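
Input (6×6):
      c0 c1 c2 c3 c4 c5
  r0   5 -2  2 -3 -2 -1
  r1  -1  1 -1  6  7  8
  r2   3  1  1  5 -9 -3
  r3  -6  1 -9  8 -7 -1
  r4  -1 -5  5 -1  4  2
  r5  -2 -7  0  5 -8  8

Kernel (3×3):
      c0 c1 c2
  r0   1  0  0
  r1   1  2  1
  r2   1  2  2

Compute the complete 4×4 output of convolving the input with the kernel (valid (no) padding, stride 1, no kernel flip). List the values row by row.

Output[0,0]: The receptive field on the input at this output position is [5 -2 2 / -1 1 -1 / 3 1 1]. Elementwise product with the kernel and sum: 5·1 + -1·1 + 1·2 + -1·1 + 3·1 + 1·2 + 1·2.
Output[0,1]: The receptive field on the input at this output position is [-2 2 -3 / 1 -1 6 / 1 1 5]. Elementwise product with the kernel and sum: -2·1 + 1·1 + -1·2 + 6·1 + 1·1 + 1·2 + 5·2.

12 16 13 6
-17 8 -6 -18
-11 -5 12 9
-28 8 -8 22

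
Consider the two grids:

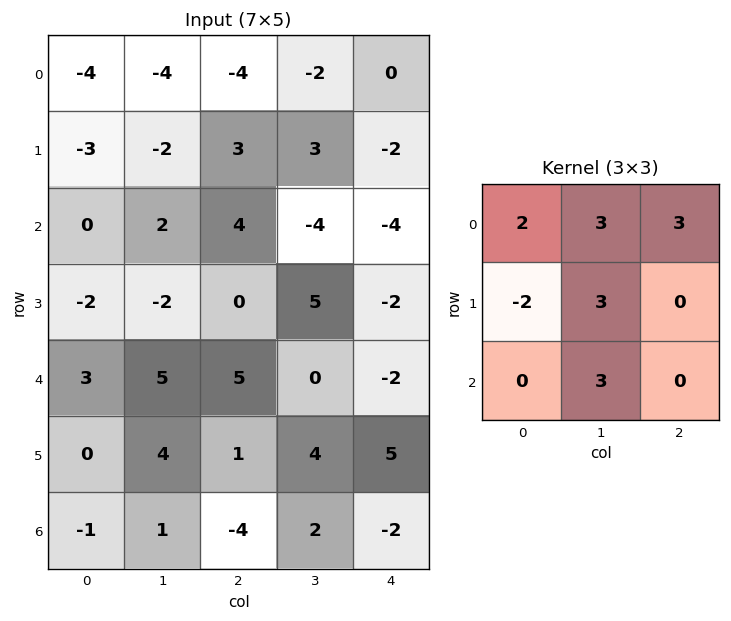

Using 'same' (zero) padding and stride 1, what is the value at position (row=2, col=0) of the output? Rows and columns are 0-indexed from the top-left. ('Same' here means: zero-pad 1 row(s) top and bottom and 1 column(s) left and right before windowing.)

The receptive field on the zero-padded input at this output position is [0 -3 -2 / 0 0 2 / 0 -2 -2]. Elementwise product with the kernel and sum: 0·2 + -3·3 + -2·3 + 0·-2 + 0·3 + -2·3.

-21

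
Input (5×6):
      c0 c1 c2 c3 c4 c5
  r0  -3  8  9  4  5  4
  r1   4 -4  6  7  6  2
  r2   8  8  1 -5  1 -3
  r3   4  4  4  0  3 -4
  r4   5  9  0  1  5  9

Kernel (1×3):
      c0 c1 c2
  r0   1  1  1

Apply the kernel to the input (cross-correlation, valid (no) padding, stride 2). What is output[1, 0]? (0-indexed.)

17

The receptive field on the input at this output position is [8 8 1]. Elementwise product with the kernel and sum: 8·1 + 8·1 + 1·1.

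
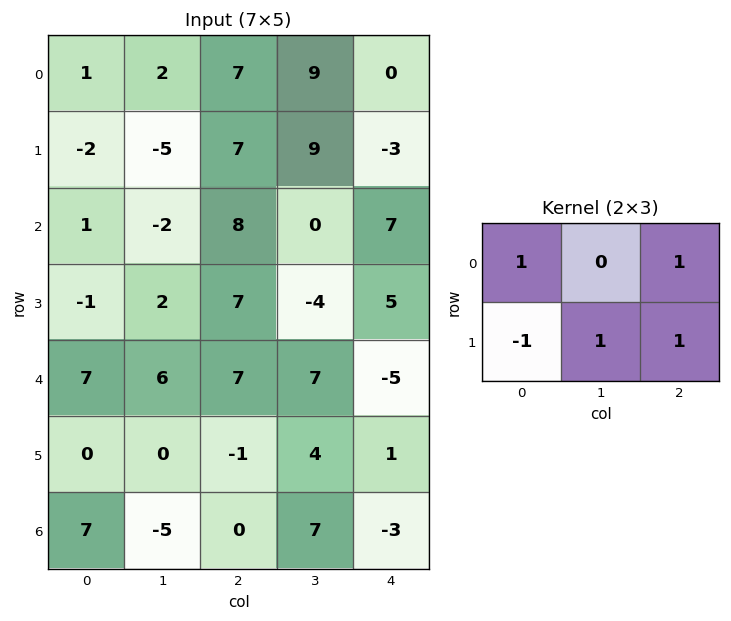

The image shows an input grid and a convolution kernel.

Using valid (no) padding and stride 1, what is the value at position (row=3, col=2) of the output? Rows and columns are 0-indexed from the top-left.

7

The receptive field on the input at this output position is [7 -4 5 / 7 7 -5]. Elementwise product with the kernel and sum: 7·1 + 5·1 + 7·-1 + 7·1 + -5·1.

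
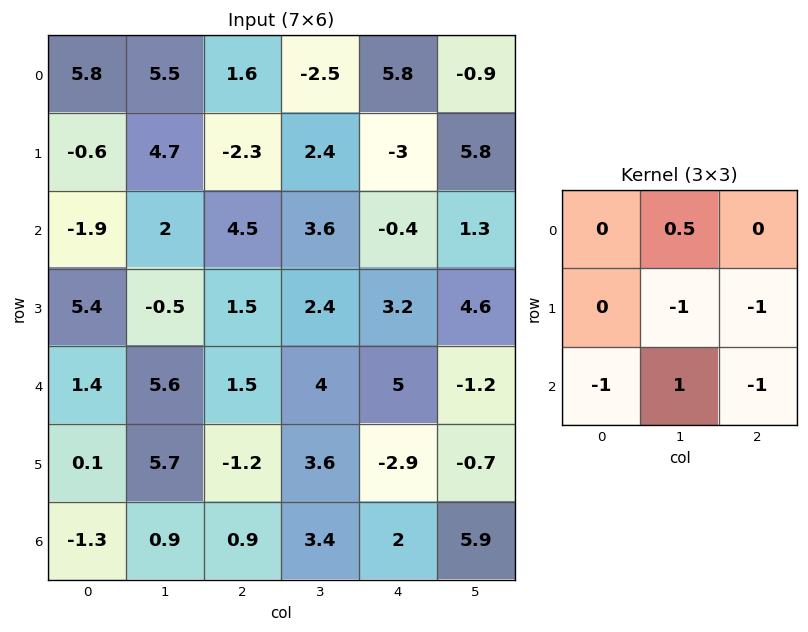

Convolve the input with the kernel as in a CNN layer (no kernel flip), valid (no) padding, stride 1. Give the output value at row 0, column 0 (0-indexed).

The receptive field on the input at this output position is [5.8 5.5 1.6 / -0.6 4.7 -2.3 / -1.9 2 4.5]. Elementwise product with the kernel and sum: 5.5·0.5 + 4.7·-1 + -2.3·-1 + -1.9·-1 + 2·1 + 4.5·-1.

-0.25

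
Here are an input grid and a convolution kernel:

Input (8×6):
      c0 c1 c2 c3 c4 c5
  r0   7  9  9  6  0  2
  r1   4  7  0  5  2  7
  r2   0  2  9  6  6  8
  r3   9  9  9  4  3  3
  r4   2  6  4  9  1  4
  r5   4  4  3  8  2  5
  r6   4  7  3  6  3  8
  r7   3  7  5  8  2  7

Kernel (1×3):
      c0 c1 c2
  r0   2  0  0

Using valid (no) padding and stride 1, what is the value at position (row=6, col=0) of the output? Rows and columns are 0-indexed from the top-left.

8

The receptive field on the input at this output position is [4 7 3]. Elementwise product with the kernel and sum: 4·2.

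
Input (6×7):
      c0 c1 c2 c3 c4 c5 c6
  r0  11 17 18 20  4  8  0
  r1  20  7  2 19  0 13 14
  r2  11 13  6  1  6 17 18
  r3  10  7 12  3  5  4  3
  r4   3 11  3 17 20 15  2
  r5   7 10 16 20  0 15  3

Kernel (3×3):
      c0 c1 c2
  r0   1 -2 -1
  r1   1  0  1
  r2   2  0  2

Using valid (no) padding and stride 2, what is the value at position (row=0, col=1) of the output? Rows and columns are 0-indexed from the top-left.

The receptive field on the input at this output position is [18 20 4 / 2 19 0 / 6 1 6]. Elementwise product with the kernel and sum: 18·1 + 20·-2 + 4·-1 + 2·1 + 0·1 + 6·2 + 6·2.

0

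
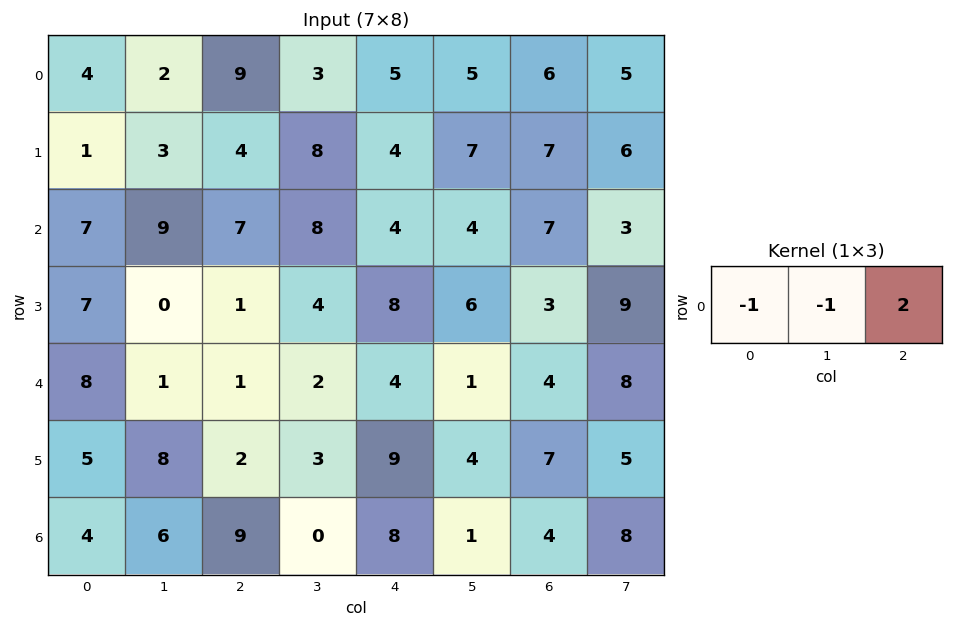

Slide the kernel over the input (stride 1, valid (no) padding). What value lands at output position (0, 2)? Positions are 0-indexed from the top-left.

The receptive field on the input at this output position is [9 3 5]. Elementwise product with the kernel and sum: 9·-1 + 3·-1 + 5·2.

-2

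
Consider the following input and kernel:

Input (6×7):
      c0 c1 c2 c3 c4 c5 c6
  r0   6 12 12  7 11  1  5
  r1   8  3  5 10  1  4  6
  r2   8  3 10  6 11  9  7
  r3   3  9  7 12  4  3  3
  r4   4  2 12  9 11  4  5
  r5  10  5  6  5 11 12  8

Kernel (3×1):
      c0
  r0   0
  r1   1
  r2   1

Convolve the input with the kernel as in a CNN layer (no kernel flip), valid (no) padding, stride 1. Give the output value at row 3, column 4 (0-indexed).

The receptive field on the input at this output position is [4 / 11 / 11]. Elementwise product with the kernel and sum: 11·1 + 11·1.

22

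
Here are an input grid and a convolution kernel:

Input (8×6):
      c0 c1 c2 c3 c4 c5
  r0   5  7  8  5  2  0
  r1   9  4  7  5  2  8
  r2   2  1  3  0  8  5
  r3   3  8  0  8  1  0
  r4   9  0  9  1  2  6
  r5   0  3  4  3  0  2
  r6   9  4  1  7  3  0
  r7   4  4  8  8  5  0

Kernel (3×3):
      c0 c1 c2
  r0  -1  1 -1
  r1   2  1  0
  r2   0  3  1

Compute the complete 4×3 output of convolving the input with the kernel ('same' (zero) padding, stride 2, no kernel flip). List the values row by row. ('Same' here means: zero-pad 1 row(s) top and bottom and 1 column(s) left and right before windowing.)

36 48 26
24 11 0
7 8 -1
22 39 27

Output[0,0]: The receptive field on the zero-padded input at this output position is [0 0 0 / 0 5 7 / 0 9 4]. Elementwise product with the kernel and sum: 0·-1 + 0·1 + 0·-1 + 0·2 + 5·1 + 9·3 + 4·1.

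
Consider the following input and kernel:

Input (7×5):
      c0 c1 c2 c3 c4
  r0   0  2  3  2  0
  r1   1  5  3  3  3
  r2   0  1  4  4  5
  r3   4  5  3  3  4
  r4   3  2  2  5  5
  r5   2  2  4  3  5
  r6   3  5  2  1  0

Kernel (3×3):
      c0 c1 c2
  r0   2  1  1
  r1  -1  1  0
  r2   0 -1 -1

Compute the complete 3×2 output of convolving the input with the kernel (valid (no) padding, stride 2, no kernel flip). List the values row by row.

Output[0,0]: The receptive field on the input at this output position is [0 2 3 / 1 5 3 / 0 1 4]. Elementwise product with the kernel and sum: 0·2 + 2·1 + 3·1 + 1·-1 + 5·1 + 1·-1 + 4·-1.

4 -1
2 7
3 12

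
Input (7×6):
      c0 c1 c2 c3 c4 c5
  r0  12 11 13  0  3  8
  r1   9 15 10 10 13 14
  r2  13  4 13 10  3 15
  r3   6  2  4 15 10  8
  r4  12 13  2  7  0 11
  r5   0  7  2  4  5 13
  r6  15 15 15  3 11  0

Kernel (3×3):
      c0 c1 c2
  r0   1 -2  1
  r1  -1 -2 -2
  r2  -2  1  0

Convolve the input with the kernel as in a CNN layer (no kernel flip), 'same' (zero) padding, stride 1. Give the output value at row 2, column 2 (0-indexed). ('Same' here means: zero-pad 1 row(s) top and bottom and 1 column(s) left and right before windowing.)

The receptive field on the zero-padded input at this output position is [15 10 10 / 4 13 10 / 2 4 15]. Elementwise product with the kernel and sum: 15·1 + 10·-2 + 10·1 + 4·-1 + 13·-2 + 10·-2 + 2·-2 + 4·1.

-45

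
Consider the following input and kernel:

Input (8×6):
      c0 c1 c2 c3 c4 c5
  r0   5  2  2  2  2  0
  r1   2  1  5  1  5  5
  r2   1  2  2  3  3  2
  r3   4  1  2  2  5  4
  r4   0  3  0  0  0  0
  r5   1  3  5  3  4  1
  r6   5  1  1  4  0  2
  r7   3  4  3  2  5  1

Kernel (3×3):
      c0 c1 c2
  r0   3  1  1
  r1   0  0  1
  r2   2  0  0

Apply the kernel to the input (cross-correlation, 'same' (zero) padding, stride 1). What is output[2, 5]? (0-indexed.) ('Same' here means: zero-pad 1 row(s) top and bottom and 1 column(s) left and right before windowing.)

The receptive field on the zero-padded input at this output position is [5 5 0 / 3 2 0 / 5 4 0]. Elementwise product with the kernel and sum: 5·3 + 5·1 + 0·1 + 0·1 + 5·2.

30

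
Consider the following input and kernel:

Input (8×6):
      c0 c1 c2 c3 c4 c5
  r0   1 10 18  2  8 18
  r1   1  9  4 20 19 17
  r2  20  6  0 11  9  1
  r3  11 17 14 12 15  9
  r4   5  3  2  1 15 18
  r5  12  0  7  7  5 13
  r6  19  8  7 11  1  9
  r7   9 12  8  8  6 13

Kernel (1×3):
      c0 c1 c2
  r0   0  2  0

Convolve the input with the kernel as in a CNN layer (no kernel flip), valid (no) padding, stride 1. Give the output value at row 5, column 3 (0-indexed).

The receptive field on the input at this output position is [7 5 13]. Elementwise product with the kernel and sum: 5·2.

10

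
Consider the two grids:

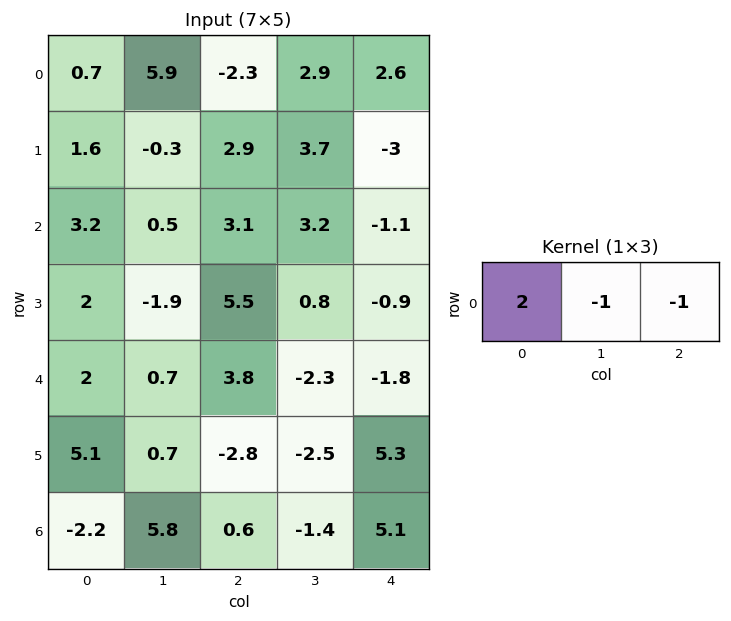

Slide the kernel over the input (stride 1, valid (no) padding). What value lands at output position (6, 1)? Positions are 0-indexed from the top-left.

12.4

The receptive field on the input at this output position is [5.8 0.6 -1.4]. Elementwise product with the kernel and sum: 5.8·2 + 0.6·-1 + -1.4·-1.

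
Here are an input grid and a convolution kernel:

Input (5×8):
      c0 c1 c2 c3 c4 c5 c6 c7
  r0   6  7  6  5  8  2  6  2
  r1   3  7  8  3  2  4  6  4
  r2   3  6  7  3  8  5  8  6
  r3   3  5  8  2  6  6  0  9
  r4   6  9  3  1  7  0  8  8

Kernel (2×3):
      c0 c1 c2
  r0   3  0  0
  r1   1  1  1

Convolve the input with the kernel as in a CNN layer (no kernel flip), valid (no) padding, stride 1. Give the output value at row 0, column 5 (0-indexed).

The receptive field on the input at this output position is [2 6 2 / 4 6 4]. Elementwise product with the kernel and sum: 2·3 + 4·1 + 6·1 + 4·1.

20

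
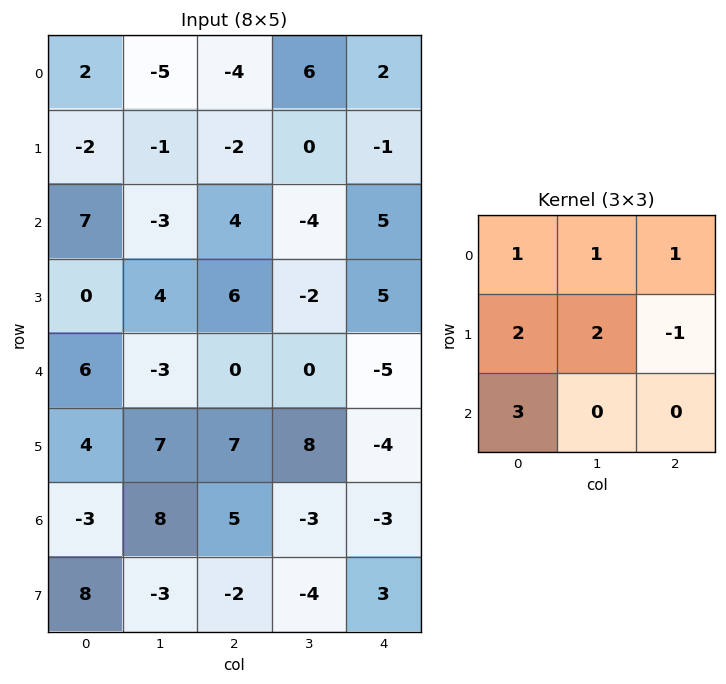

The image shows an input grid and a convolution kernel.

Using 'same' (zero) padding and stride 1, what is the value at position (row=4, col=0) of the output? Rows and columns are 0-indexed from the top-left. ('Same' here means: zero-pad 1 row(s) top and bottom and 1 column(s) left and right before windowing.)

19

The receptive field on the zero-padded input at this output position is [0 0 4 / 0 6 -3 / 0 4 7]. Elementwise product with the kernel and sum: 0·1 + 0·1 + 4·1 + 0·2 + 6·2 + -3·-1 + 0·3.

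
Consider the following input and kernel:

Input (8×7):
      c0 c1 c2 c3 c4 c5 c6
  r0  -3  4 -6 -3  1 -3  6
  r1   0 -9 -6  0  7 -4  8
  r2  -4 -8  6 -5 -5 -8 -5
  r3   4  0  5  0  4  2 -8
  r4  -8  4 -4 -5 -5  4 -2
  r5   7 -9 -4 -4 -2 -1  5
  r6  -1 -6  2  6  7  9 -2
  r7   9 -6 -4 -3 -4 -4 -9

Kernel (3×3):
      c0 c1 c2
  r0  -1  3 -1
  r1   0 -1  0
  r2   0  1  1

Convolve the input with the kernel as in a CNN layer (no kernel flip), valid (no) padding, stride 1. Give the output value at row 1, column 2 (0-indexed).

8

The receptive field on the input at this output position is [-6 0 7 / 6 -5 -5 / 5 0 4]. Elementwise product with the kernel and sum: -6·-1 + 0·3 + 7·-1 + -5·-1 + 0·1 + 4·1.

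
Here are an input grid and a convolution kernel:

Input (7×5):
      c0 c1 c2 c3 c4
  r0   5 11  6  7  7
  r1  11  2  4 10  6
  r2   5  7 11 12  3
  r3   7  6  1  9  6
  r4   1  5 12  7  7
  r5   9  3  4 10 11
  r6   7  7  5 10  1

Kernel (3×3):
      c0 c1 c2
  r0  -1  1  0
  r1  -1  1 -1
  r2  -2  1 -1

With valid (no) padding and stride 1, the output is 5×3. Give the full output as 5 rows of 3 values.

Output[0,0]: The receptive field on the input at this output position is [5 11 6 / 11 2 4 / 5 7 11]. Elementwise product with the kernel and sum: 5·-1 + 11·1 + 11·-1 + 2·1 + 4·-1 + 5·-2 + 7·1 + 11·-1.

-21 -28 -12
-27 -26 5
-9 -15 -21
-28 -17 -13
-18 -21 -11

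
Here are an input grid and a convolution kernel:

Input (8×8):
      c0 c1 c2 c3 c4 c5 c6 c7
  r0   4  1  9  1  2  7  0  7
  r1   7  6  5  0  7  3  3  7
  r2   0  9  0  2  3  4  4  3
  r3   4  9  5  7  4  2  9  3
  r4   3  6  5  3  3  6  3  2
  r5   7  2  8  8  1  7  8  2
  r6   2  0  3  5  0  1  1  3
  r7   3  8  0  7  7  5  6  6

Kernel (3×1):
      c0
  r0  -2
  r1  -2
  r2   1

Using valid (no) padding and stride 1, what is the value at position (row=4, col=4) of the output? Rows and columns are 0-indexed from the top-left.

-8

The receptive field on the input at this output position is [3 / 1 / 0]. Elementwise product with the kernel and sum: 3·-2 + 1·-2 + 0·1.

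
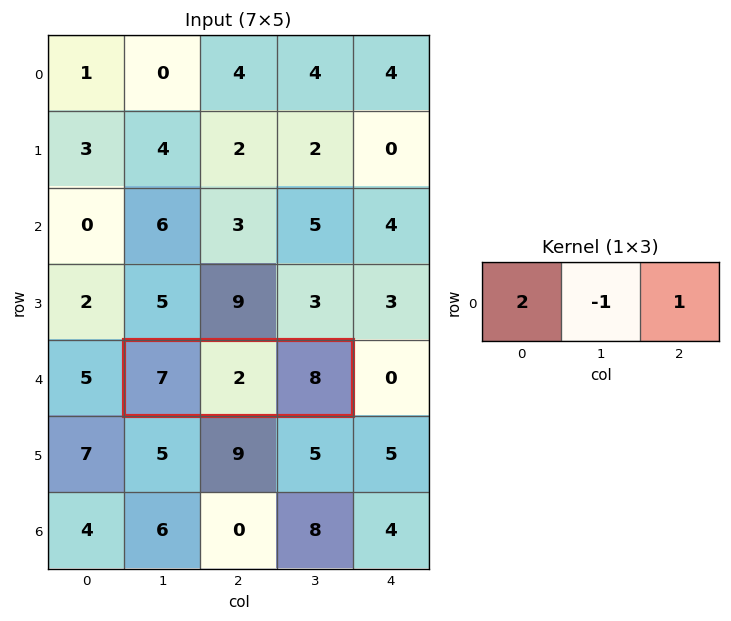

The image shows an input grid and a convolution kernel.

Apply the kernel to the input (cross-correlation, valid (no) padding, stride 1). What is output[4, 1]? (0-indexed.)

The receptive field on the input at this output position is [7 2 8]. Elementwise product with the kernel and sum: 7·2 + 2·-1 + 8·1.

20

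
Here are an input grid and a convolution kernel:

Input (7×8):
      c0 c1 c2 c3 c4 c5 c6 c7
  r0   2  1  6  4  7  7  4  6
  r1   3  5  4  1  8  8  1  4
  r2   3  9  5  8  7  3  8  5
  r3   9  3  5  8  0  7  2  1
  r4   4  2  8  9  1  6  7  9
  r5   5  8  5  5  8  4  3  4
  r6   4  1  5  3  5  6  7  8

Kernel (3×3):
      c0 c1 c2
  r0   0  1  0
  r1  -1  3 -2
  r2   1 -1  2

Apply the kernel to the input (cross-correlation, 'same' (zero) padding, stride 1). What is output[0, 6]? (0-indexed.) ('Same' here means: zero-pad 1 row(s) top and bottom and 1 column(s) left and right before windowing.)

8

The receptive field on the zero-padded input at this output position is [0 0 0 / 7 4 6 / 8 1 4]. Elementwise product with the kernel and sum: 0·1 + 7·-1 + 4·3 + 6·-2 + 8·1 + 1·-1 + 4·2.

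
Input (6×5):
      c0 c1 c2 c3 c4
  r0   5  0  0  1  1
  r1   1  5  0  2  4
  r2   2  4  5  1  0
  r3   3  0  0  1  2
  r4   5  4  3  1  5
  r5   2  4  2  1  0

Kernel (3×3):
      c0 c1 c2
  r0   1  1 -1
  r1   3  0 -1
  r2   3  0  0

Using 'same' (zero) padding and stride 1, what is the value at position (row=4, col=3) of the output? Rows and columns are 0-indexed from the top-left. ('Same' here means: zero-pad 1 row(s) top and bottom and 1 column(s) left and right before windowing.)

9

The receptive field on the zero-padded input at this output position is [0 1 2 / 3 1 5 / 2 1 0]. Elementwise product with the kernel and sum: 0·1 + 1·1 + 2·-1 + 3·3 + 5·-1 + 2·3.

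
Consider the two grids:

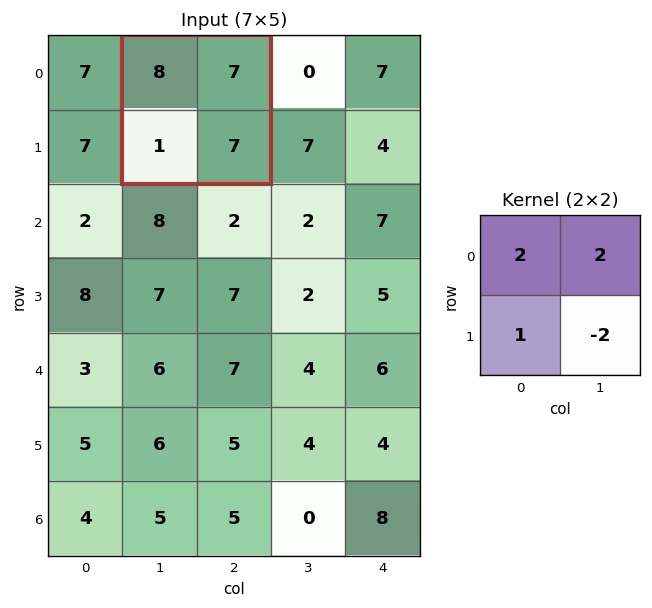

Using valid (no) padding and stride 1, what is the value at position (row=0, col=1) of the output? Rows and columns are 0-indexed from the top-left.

The receptive field on the input at this output position is [8 7 / 1 7]. Elementwise product with the kernel and sum: 8·2 + 7·2 + 1·1 + 7·-2.

17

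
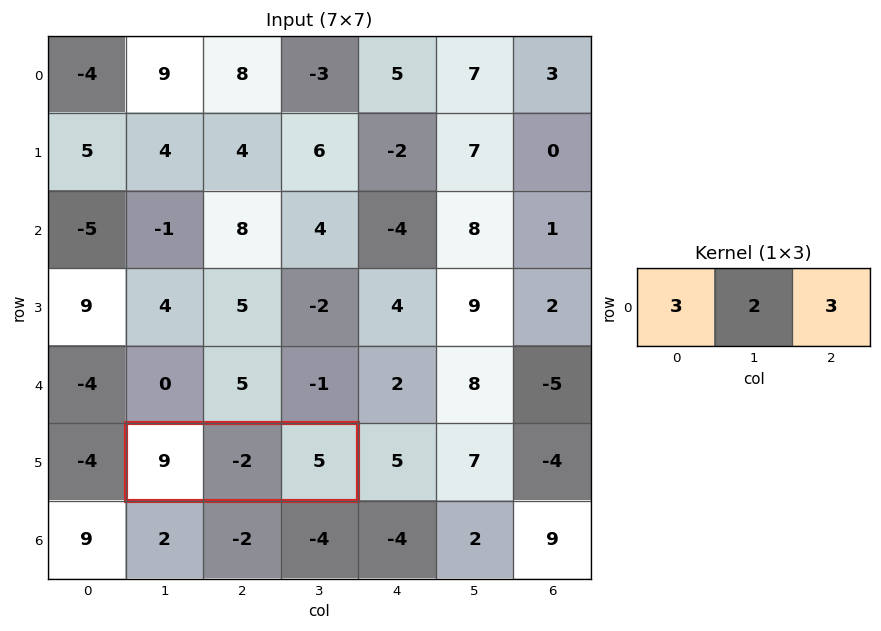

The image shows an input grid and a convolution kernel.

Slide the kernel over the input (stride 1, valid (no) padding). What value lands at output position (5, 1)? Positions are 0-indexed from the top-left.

The receptive field on the input at this output position is [9 -2 5]. Elementwise product with the kernel and sum: 9·3 + -2·2 + 5·3.

38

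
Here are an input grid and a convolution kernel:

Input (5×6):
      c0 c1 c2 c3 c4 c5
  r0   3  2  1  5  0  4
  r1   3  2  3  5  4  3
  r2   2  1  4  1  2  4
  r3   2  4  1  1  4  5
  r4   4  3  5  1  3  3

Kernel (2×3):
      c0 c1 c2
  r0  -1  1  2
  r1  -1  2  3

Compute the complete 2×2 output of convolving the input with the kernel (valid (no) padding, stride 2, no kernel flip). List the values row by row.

Output[0,0]: The receptive field on the input at this output position is [3 2 1 / 3 2 3]. Elementwise product with the kernel and sum: 3·-1 + 2·1 + 1·2 + 3·-1 + 2·2 + 3·3.
Output[0,1]: The receptive field on the input at this output position is [1 5 0 / 3 5 4]. Elementwise product with the kernel and sum: 1·-1 + 5·1 + 0·2 + 3·-1 + 5·2 + 4·3.

11 23
16 14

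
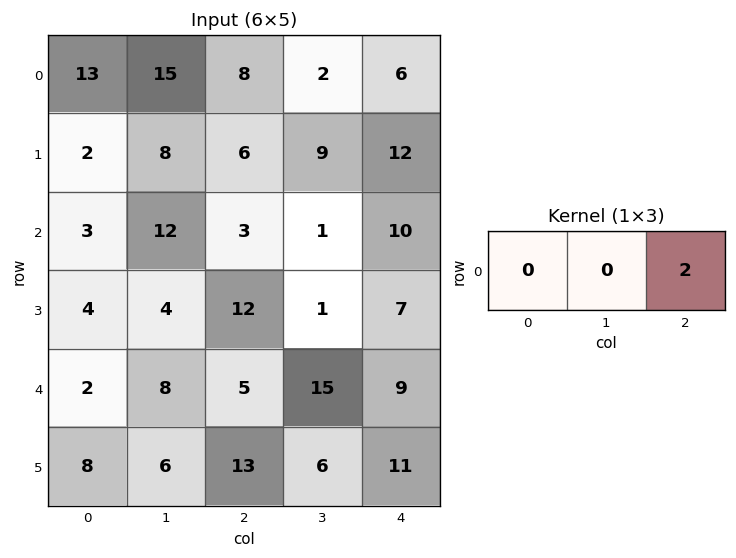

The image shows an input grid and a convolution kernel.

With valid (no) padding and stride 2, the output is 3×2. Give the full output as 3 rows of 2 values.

16 12
6 20
10 18

Output[0,0]: The receptive field on the input at this output position is [13 15 8]. Elementwise product with the kernel and sum: 8·2.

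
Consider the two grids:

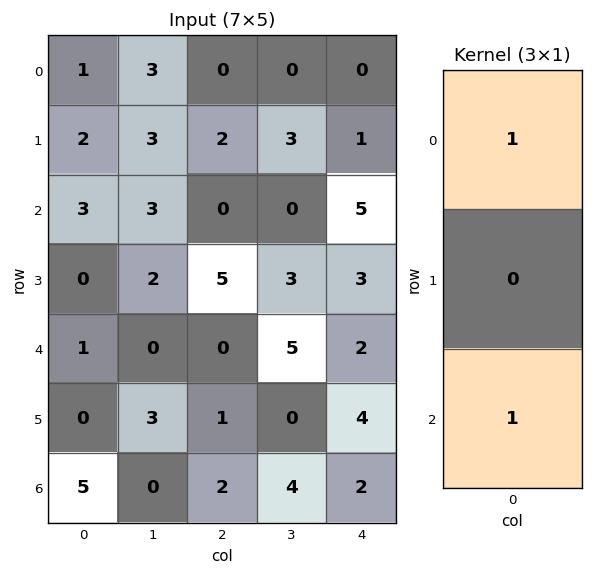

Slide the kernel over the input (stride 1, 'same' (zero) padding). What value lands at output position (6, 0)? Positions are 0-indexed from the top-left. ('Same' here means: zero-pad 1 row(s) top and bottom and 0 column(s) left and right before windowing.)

The receptive field on the zero-padded input at this output position is [0 / 5 / 0]. Elementwise product with the kernel and sum: 0·1 + 0·1.

0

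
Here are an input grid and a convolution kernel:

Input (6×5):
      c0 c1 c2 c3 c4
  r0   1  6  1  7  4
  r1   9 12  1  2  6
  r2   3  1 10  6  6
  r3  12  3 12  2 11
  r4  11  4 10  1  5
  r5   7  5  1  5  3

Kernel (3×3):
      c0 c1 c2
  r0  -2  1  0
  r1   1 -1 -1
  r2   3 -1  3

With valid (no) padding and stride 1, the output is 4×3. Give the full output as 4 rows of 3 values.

38 9 40
55 -35 65
51 2 29
-5 28 -11

Output[0,0]: The receptive field on the input at this output position is [1 6 1 / 9 12 1 / 3 1 10]. Elementwise product with the kernel and sum: 1·-2 + 6·1 + 9·1 + 12·-1 + 1·-1 + 3·3 + 1·-1 + 10·3.
Output[0,1]: The receptive field on the input at this output position is [6 1 7 / 12 1 2 / 1 10 6]. Elementwise product with the kernel and sum: 6·-2 + 1·1 + 12·1 + 1·-1 + 2·-1 + 1·3 + 10·-1 + 6·3.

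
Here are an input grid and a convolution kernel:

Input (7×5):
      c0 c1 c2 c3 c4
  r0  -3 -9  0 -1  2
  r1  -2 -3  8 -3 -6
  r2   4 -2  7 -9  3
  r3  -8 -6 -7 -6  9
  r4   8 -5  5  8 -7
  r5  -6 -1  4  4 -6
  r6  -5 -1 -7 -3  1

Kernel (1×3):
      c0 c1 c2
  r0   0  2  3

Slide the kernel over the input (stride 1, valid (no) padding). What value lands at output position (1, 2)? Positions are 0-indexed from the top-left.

-24

The receptive field on the input at this output position is [8 -3 -6]. Elementwise product with the kernel and sum: -3·2 + -6·3.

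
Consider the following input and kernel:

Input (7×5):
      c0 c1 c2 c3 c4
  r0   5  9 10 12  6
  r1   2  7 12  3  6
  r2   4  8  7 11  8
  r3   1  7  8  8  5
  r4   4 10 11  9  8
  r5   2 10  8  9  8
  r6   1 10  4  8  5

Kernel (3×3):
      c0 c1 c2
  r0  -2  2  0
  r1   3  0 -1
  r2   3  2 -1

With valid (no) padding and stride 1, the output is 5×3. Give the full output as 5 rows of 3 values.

Output[0,0]: The receptive field on the input at this output position is [5 9 10 / 2 7 12 / 4 8 7]. Elementwise product with the kernel and sum: 5·-2 + 9·2 + 2·3 + 12·-1 + 4·3 + 8·2 + 7·-1.

23 47 69
24 52 30
24 54 70
31 60 59
29 53 35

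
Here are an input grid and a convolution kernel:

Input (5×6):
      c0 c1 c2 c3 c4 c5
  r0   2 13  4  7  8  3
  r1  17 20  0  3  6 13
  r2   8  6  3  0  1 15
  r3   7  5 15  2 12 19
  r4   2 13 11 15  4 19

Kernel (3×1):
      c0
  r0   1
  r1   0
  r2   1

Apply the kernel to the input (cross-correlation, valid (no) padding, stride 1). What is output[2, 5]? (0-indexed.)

The receptive field on the input at this output position is [15 / 19 / 19]. Elementwise product with the kernel and sum: 15·1 + 19·1.

34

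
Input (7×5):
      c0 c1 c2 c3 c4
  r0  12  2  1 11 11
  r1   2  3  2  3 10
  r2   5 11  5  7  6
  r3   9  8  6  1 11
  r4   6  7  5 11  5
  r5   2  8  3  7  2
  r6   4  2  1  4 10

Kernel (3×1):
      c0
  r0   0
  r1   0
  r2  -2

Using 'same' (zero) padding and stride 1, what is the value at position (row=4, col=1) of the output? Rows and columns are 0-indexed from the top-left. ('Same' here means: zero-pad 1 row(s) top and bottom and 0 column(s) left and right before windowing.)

-16

The receptive field on the zero-padded input at this output position is [8 / 7 / 8]. Elementwise product with the kernel and sum: 8·-2.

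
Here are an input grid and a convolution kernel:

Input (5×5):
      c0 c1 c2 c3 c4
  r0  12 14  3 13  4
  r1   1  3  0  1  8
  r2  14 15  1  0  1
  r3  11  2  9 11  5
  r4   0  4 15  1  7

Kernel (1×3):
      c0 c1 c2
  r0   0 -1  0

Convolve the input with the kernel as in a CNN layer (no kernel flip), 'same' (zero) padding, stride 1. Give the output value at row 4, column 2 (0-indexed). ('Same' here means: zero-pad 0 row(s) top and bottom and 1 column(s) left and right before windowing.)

-15

The receptive field on the zero-padded input at this output position is [4 15 1]. Elementwise product with the kernel and sum: 15·-1.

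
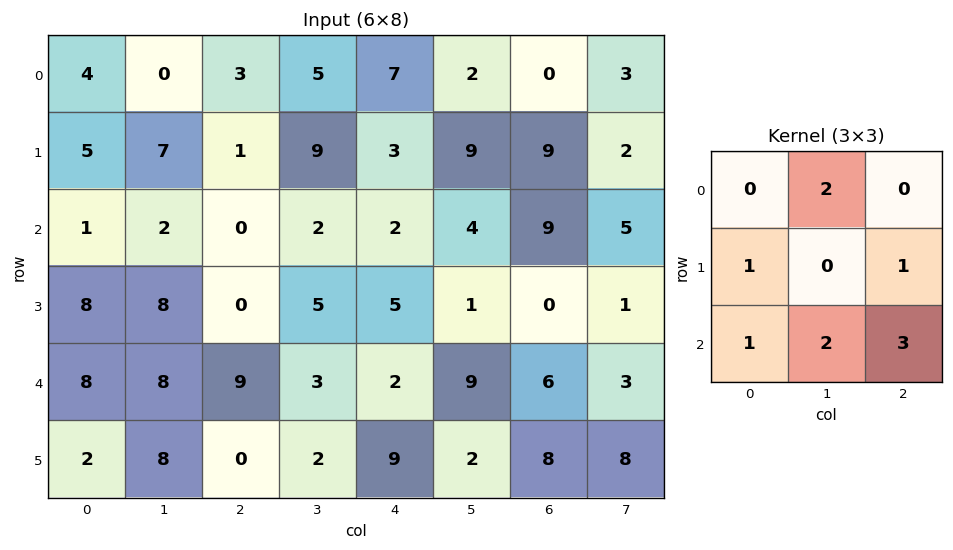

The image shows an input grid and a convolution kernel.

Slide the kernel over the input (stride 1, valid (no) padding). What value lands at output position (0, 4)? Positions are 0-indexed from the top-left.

The receptive field on the input at this output position is [7 2 0 / 3 9 9 / 2 4 9]. Elementwise product with the kernel and sum: 2·2 + 3·1 + 9·1 + 2·1 + 4·2 + 9·3.

53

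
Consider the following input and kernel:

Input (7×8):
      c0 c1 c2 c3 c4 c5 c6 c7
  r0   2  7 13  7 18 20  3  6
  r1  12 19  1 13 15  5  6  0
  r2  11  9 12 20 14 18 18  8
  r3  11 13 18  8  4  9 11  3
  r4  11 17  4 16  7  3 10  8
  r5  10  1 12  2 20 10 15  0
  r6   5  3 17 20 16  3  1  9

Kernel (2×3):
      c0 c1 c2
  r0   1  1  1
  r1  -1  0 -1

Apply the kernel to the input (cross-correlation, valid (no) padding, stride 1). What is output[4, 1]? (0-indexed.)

34

The receptive field on the input at this output position is [17 4 16 / 1 12 2]. Elementwise product with the kernel and sum: 17·1 + 4·1 + 16·1 + 1·-1 + 2·-1.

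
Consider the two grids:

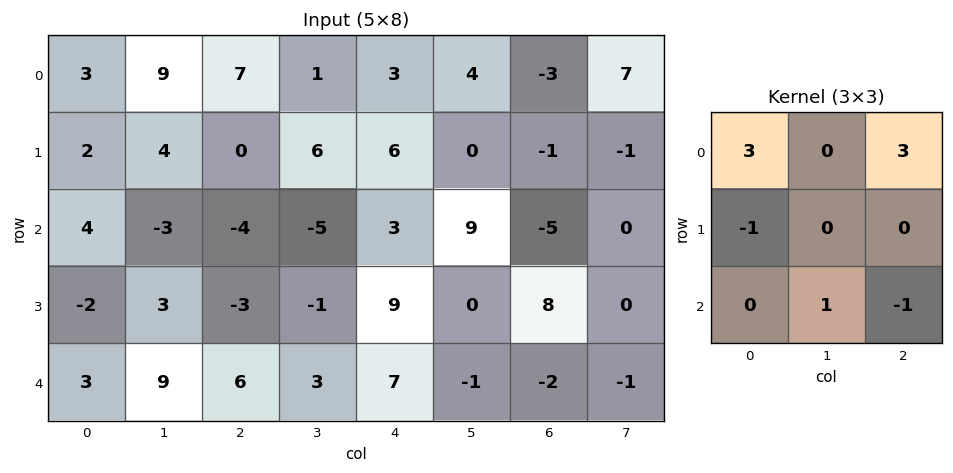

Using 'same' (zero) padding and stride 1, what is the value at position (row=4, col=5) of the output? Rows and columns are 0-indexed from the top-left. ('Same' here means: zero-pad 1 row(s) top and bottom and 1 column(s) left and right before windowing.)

44

The receptive field on the zero-padded input at this output position is [9 0 8 / 7 -1 -2 / 0 0 0]. Elementwise product with the kernel and sum: 9·3 + 8·3 + 7·-1 + 0·1 + 0·-1.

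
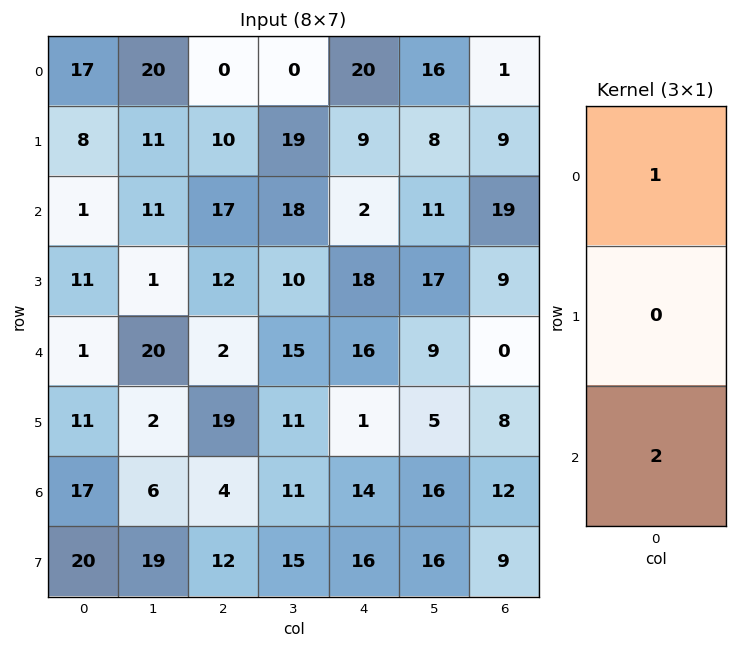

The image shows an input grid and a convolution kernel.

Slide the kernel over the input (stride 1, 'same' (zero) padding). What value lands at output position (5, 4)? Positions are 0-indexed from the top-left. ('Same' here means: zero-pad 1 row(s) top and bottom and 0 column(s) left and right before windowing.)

The receptive field on the zero-padded input at this output position is [16 / 1 / 14]. Elementwise product with the kernel and sum: 16·1 + 14·2.

44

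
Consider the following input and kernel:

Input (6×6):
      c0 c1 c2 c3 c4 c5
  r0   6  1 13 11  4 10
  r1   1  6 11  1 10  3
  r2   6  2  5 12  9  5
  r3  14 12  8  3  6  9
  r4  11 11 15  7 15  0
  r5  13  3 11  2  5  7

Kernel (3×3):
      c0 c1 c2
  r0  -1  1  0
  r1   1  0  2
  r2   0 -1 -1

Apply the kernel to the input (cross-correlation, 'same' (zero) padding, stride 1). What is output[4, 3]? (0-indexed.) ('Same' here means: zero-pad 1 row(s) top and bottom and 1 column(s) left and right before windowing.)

33

The receptive field on the zero-padded input at this output position is [8 3 6 / 15 7 15 / 11 2 5]. Elementwise product with the kernel and sum: 8·-1 + 3·1 + 15·1 + 15·2 + 2·-1 + 5·-1.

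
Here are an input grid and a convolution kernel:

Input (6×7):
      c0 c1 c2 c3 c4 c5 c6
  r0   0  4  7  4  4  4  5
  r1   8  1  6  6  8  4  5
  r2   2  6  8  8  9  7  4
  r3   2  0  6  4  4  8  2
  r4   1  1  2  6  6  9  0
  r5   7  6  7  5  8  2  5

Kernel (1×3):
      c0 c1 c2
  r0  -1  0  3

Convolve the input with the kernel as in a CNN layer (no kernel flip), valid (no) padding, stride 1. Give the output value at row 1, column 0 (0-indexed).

10

The receptive field on the input at this output position is [8 1 6]. Elementwise product with the kernel and sum: 8·-1 + 6·3.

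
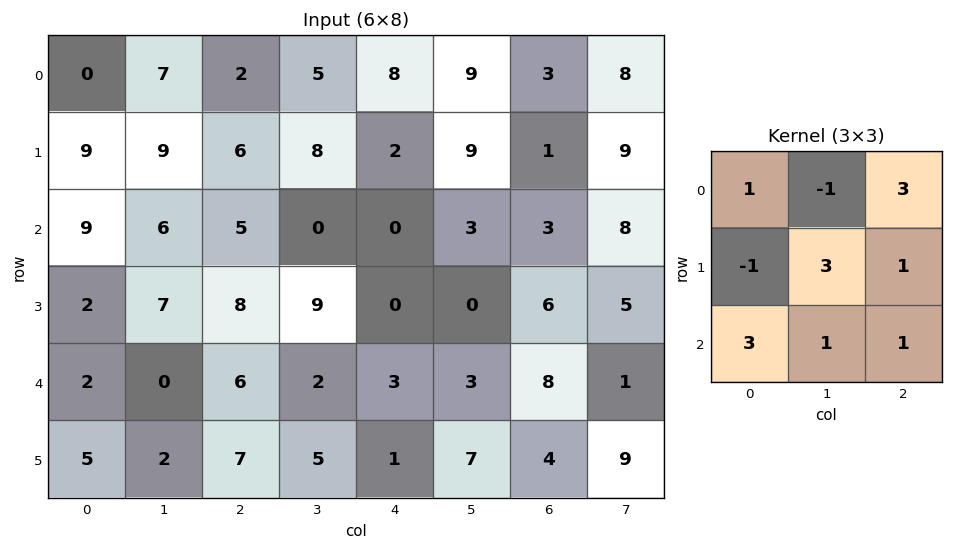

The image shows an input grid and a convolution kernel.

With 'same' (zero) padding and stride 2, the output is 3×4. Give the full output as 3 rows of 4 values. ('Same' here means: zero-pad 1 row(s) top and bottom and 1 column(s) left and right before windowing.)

Output[0,0]: The receptive field on the zero-padded input at this output position is [0 0 0 / 0 0 7 / 0 9 9]. Elementwise product with the kernel and sum: 0·1 + 0·-1 + 0·3 + 0·-1 + 0·3 + 7·1 + 0·3 + 9·1 + 9·1.
Output[0,1]: The receptive field on the zero-padded input at this output position is [0 0 0 / 7 2 5 / 9 6 8]. Elementwise product with the kernel and sum: 0·1 + 0·-1 + 0·3 + 7·-1 + 2·3 + 5·1 + 9·3 + 6·1 + 8·1.

25 45 63 45
60 74 63 60
32 64 42 65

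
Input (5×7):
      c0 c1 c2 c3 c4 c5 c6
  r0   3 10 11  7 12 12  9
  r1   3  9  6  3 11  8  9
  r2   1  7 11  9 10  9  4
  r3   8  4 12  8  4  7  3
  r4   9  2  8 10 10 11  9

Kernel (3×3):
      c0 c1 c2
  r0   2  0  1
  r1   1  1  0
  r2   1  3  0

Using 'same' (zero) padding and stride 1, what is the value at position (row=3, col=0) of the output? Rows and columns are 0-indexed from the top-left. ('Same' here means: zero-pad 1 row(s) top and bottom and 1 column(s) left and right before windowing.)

42

The receptive field on the zero-padded input at this output position is [0 1 7 / 0 8 4 / 0 9 2]. Elementwise product with the kernel and sum: 0·2 + 7·1 + 0·1 + 8·1 + 0·1 + 9·3.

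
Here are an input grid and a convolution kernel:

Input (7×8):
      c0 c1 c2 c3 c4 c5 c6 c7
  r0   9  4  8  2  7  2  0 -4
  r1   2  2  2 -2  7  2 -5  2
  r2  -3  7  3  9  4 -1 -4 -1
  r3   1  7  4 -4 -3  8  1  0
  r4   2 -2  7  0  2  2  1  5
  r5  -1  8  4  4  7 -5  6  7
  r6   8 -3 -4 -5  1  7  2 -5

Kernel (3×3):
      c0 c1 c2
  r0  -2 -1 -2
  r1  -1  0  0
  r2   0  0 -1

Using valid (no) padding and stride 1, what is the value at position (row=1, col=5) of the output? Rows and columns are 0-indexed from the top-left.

The receptive field on the input at this output position is [2 -5 2 / -1 -4 -1 / 8 1 0]. Elementwise product with the kernel and sum: 2·-2 + -5·-1 + 2·-2 + -1·-1 + 0·-1.

-2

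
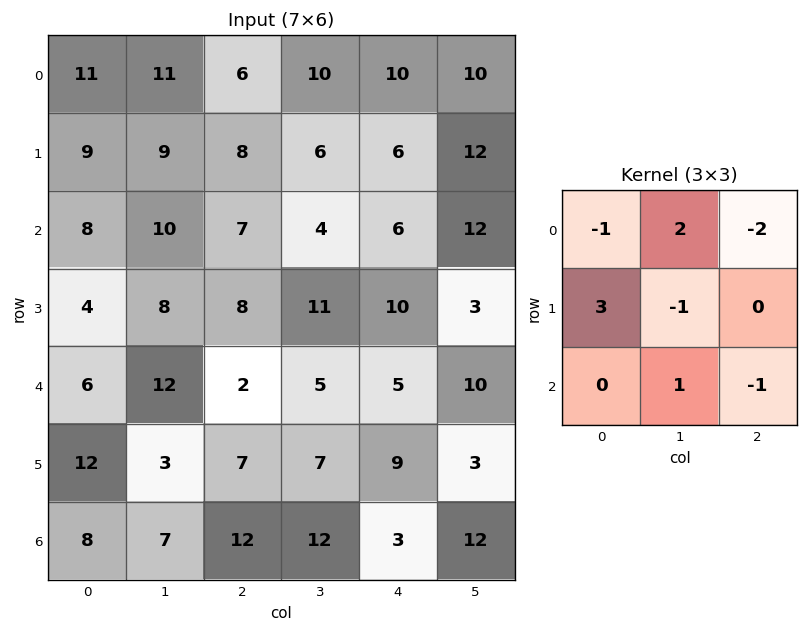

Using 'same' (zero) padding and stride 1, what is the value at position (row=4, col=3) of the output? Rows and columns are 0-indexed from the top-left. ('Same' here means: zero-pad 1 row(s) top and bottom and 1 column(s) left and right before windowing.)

-7

The receptive field on the zero-padded input at this output position is [8 11 10 / 2 5 5 / 7 7 9]. Elementwise product with the kernel and sum: 8·-1 + 11·2 + 10·-2 + 2·3 + 5·-1 + 7·1 + 9·-1.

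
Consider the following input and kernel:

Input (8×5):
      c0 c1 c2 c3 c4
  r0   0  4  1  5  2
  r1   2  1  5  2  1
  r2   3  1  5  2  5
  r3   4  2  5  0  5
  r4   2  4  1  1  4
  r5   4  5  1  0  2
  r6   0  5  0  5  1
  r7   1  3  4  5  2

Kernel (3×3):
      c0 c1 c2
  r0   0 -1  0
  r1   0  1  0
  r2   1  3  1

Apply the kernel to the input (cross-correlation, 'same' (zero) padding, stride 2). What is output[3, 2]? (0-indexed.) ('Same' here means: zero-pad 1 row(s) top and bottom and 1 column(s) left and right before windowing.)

10

The receptive field on the zero-padded input at this output position is [0 2 0 / 5 1 0 / 5 2 0]. Elementwise product with the kernel and sum: 2·-1 + 1·1 + 5·1 + 2·3 + 0·1.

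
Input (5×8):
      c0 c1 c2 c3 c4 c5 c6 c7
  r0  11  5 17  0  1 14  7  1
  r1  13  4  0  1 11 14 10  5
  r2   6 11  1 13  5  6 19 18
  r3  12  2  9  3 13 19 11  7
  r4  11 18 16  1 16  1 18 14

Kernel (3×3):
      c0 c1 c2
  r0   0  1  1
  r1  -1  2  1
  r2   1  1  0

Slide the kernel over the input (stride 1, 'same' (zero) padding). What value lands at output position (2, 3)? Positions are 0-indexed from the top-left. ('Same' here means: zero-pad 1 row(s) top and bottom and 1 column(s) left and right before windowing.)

54

The receptive field on the zero-padded input at this output position is [0 1 11 / 1 13 5 / 9 3 13]. Elementwise product with the kernel and sum: 1·1 + 11·1 + 1·-1 + 13·2 + 5·1 + 9·1 + 3·1.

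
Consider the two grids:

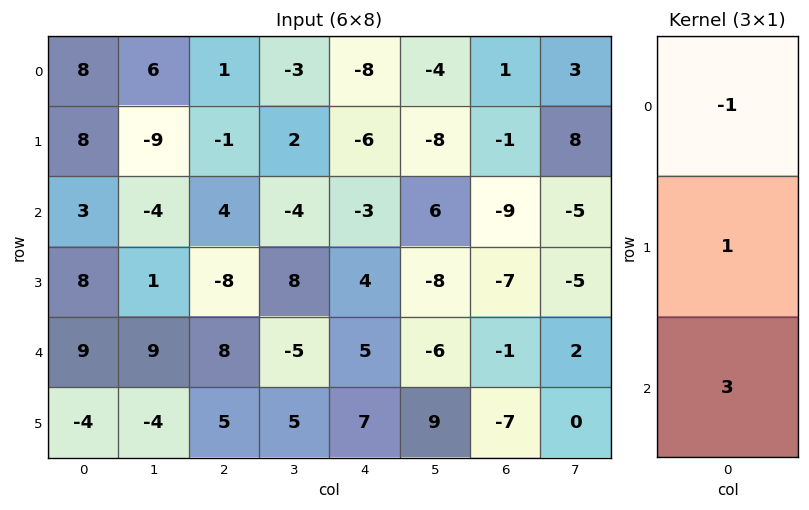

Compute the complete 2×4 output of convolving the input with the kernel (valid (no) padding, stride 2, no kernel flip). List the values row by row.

9 10 -7 -29
32 12 22 -1

Output[0,0]: The receptive field on the input at this output position is [8 / 8 / 3]. Elementwise product with the kernel and sum: 8·-1 + 8·1 + 3·3.
Output[0,1]: The receptive field on the input at this output position is [1 / -1 / 4]. Elementwise product with the kernel and sum: 1·-1 + -1·1 + 4·3.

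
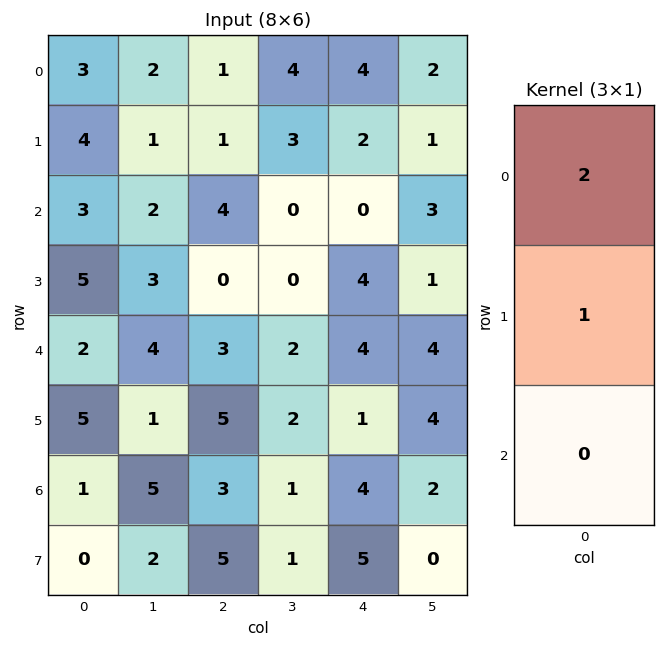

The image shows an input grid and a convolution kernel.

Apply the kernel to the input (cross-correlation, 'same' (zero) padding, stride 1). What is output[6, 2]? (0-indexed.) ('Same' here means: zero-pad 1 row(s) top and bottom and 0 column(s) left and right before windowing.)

The receptive field on the zero-padded input at this output position is [5 / 3 / 5]. Elementwise product with the kernel and sum: 5·2 + 3·1.

13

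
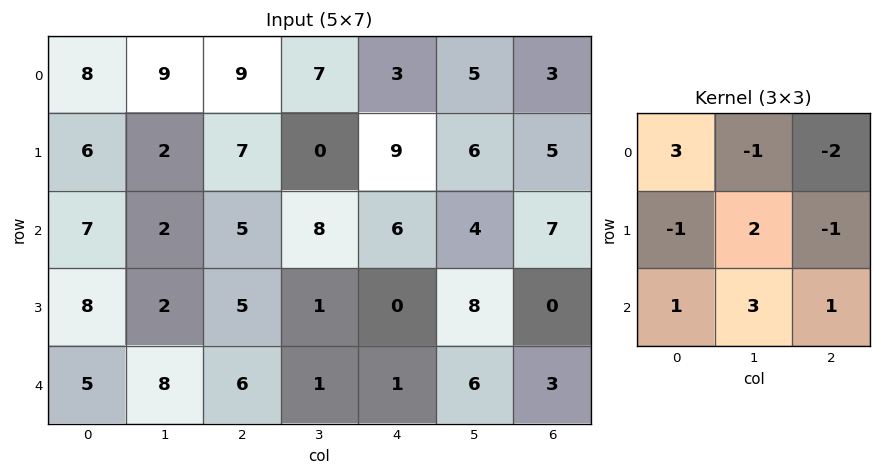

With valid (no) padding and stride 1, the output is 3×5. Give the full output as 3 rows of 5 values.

6 41 33 50 21
13 17 16 -12 30
35 19 2 11 38

Output[0,0]: The receptive field on the input at this output position is [8 9 9 / 6 2 7 / 7 2 5]. Elementwise product with the kernel and sum: 8·3 + 9·-1 + 9·-2 + 6·-1 + 2·2 + 7·-1 + 7·1 + 2·3 + 5·1.
Output[0,1]: The receptive field on the input at this output position is [9 9 7 / 2 7 0 / 2 5 8]. Elementwise product with the kernel and sum: 9·3 + 9·-1 + 7·-2 + 2·-1 + 7·2 + 0·-1 + 2·1 + 5·3 + 8·1.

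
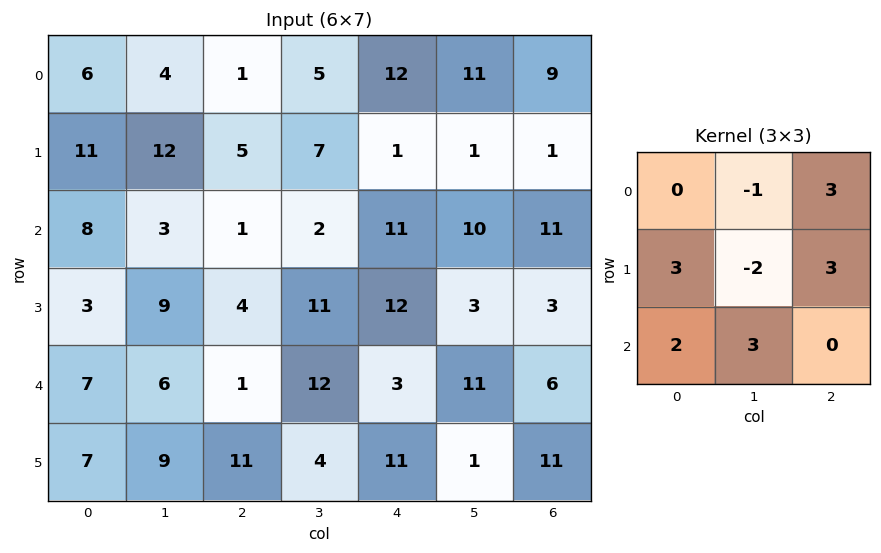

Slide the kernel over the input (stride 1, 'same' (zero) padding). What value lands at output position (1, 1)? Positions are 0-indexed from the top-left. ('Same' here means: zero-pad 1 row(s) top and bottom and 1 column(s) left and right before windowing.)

48

The receptive field on the zero-padded input at this output position is [6 4 1 / 11 12 5 / 8 3 1]. Elementwise product with the kernel and sum: 4·-1 + 1·3 + 11·3 + 12·-2 + 5·3 + 8·2 + 3·3.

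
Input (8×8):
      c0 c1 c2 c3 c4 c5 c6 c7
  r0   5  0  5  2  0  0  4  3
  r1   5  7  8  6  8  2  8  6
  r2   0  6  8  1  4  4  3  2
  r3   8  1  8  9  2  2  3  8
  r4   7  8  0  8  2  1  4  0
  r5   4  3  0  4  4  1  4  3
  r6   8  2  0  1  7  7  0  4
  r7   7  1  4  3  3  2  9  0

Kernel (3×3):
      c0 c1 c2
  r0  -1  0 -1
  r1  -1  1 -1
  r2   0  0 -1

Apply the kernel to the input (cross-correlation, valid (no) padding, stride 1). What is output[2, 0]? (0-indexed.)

-23

The receptive field on the input at this output position is [0 6 8 / 8 1 8 / 7 8 0]. Elementwise product with the kernel and sum: 0·-1 + 8·-1 + 8·-1 + 1·1 + 8·-1 + 0·-1.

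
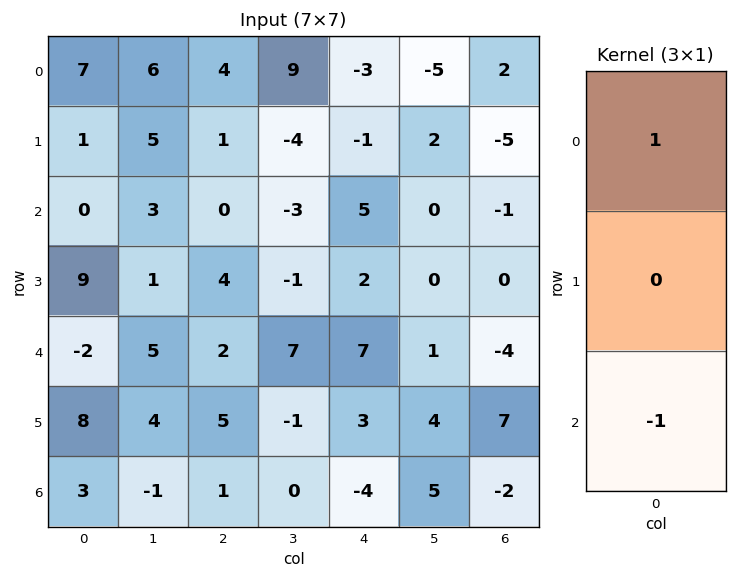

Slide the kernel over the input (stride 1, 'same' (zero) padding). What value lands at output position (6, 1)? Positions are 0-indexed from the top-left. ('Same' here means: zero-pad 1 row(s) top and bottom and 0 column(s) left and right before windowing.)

The receptive field on the zero-padded input at this output position is [4 / -1 / 0]. Elementwise product with the kernel and sum: 4·1 + 0·-1.

4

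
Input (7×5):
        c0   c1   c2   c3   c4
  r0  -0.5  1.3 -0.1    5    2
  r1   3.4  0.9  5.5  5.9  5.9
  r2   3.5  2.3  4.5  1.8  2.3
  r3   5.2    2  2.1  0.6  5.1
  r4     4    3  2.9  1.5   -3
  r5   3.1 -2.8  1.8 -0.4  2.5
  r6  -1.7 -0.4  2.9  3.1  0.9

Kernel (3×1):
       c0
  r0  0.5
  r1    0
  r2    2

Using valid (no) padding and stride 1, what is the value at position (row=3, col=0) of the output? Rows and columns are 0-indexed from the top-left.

8.8

The receptive field on the input at this output position is [5.2 / 4 / 3.1]. Elementwise product with the kernel and sum: 5.2·0.5 + 3.1·2.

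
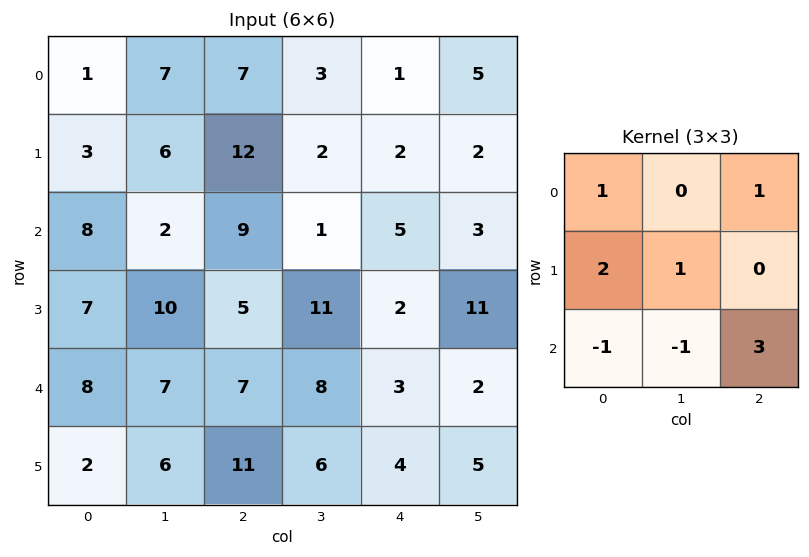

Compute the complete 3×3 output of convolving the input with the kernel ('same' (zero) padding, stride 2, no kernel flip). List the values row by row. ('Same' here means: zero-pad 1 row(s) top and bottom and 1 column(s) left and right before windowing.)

16 9 9
37 39 31
34 43 46

Output[0,0]: The receptive field on the zero-padded input at this output position is [0 0 0 / 0 1 7 / 0 3 6]. Elementwise product with the kernel and sum: 0·1 + 0·1 + 0·2 + 1·1 + 0·-1 + 3·-1 + 6·3.
Output[0,1]: The receptive field on the zero-padded input at this output position is [0 0 0 / 7 7 3 / 6 12 2]. Elementwise product with the kernel and sum: 0·1 + 0·1 + 7·2 + 7·1 + 6·-1 + 12·-1 + 2·3.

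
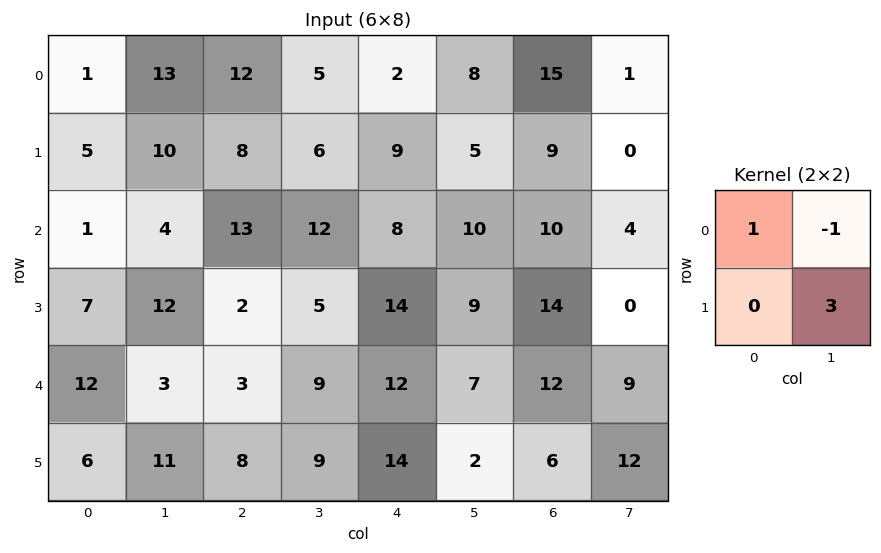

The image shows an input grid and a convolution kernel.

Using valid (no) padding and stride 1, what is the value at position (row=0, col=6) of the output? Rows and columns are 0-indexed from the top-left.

The receptive field on the input at this output position is [15 1 / 9 0]. Elementwise product with the kernel and sum: 15·1 + 1·-1 + 0·3.

14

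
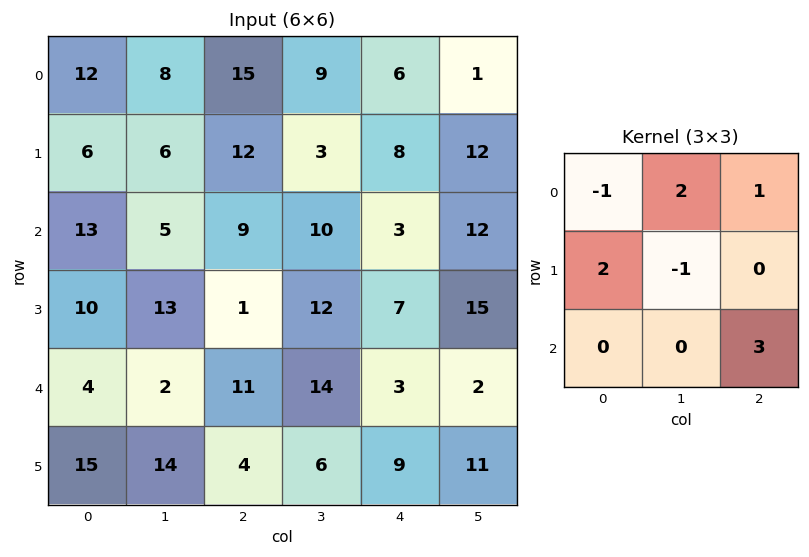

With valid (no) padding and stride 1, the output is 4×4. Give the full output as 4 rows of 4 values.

Output[0,0]: The receptive field on the input at this output position is [12 8 15 / 6 6 12 / 13 5 9]. Elementwise product with the kernel and sum: 12·-1 + 8·2 + 15·1 + 6·2 + 6·-1 + 9·3.
Output[0,1]: The receptive field on the input at this output position is [8 15 9 / 6 12 3 / 5 9 10]. Elementwise product with the kernel and sum: 8·-1 + 15·2 + 9·1 + 6·2 + 12·-1 + 10·3.

52 61 39 38
42 58 31 87
46 90 13 31
35 12 65 75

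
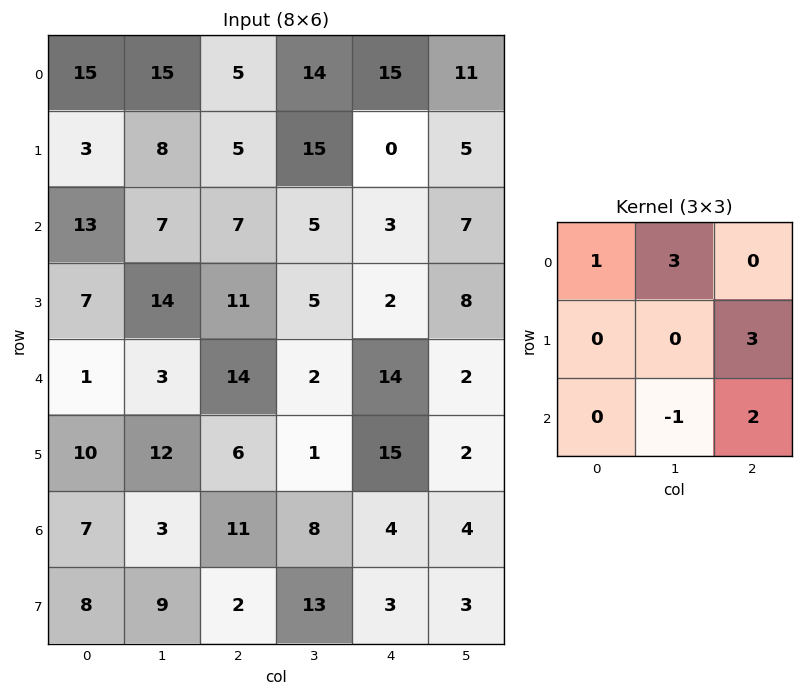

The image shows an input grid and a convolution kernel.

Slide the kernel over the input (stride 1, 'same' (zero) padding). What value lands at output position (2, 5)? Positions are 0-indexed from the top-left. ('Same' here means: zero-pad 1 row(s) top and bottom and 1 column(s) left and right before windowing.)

7

The receptive field on the zero-padded input at this output position is [0 5 0 / 3 7 0 / 2 8 0]. Elementwise product with the kernel and sum: 0·1 + 5·3 + 0·3 + 8·-1 + 0·2.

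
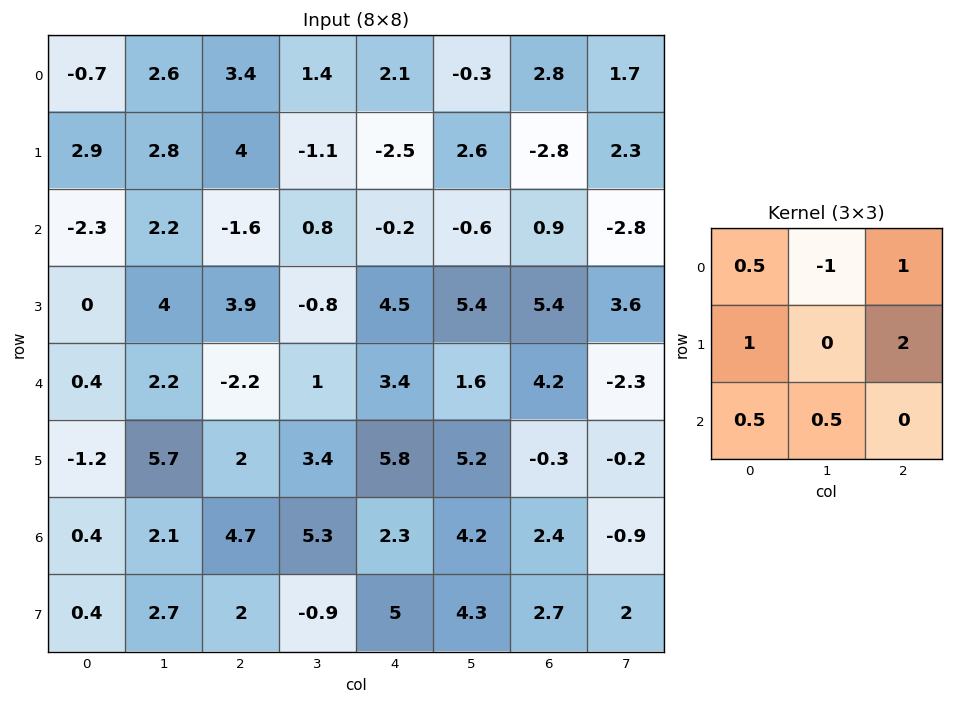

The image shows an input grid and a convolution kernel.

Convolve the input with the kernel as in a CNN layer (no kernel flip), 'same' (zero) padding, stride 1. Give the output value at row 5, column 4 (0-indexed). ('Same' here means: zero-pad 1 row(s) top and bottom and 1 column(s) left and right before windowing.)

16.3

The receptive field on the zero-padded input at this output position is [1 3.4 1.6 / 3.4 5.8 5.2 / 5.3 2.3 4.2]. Elementwise product with the kernel and sum: 1·0.5 + 3.4·-1 + 1.6·1 + 3.4·1 + 5.2·2 + 5.3·0.5 + 2.3·0.5.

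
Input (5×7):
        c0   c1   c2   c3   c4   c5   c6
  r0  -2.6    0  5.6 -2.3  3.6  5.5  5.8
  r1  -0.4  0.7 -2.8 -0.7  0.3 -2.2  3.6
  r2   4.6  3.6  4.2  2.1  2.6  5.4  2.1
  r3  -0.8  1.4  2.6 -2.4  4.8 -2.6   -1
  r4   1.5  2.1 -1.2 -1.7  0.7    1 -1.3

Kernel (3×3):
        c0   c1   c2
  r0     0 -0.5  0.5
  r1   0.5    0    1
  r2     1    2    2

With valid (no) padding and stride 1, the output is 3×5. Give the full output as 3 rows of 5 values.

Output[0,0]: The receptive field on the input at this output position is [-2.6 0 5.6 / -0.4 0.7 -2.8 / 4.6 3.6 4.2]. Elementwise product with the kernel and sum: 0·-0.5 + 5.6·0.5 + -0.4·0.5 + -2.8·1 + 4.6·1 + 3.6·2 + 4.2·2.

20 11.9 15.45 16.5 21.5
11.95 6.75 12.6 7.2 3.9
5.8 -6.45 3.15 -0.7 -0.15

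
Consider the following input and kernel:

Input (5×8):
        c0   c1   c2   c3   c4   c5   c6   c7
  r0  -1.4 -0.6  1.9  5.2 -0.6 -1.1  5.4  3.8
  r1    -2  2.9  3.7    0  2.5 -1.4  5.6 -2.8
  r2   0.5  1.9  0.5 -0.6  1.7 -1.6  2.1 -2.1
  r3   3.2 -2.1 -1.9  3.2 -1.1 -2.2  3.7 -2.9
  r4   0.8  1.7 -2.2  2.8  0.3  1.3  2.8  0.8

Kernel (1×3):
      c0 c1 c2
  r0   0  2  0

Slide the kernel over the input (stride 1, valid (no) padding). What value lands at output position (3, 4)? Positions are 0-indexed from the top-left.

The receptive field on the input at this output position is [-1.1 -2.2 3.7]. Elementwise product with the kernel and sum: -2.2·2.

-4.4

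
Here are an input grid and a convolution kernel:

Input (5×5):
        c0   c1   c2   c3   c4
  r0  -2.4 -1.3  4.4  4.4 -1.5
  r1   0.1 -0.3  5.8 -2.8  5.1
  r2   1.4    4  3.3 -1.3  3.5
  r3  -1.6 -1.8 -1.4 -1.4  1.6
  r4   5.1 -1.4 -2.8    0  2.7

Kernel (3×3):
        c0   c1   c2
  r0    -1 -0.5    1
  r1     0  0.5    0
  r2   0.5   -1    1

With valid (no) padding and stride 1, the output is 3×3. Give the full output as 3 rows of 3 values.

7.3 3.8 -3.05
7.45 -4.65 2.35
0.15 -5.55 1.45

Output[0,0]: The receptive field on the input at this output position is [-2.4 -1.3 4.4 / 0.1 -0.3 5.8 / 1.4 4 3.3]. Elementwise product with the kernel and sum: -2.4·-1 + -1.3·-0.5 + 4.4·1 + -0.3·0.5 + 1.4·0.5 + 4·-1 + 3.3·1.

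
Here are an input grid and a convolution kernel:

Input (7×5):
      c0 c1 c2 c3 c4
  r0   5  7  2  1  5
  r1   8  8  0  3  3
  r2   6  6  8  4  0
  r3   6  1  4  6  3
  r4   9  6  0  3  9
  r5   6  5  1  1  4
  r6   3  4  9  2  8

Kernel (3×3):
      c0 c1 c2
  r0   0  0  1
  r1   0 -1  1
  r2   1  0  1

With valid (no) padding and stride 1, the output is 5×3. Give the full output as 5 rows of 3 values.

Output[0,0]: The receptive field on the input at this output position is [5 7 2 / 8 8 0 / 6 6 8]. Elementwise product with the kernel and sum: 2·1 + 8·-1 + 0·1 + 6·1 + 8·1.
Output[0,1]: The receptive field on the input at this output position is [7 2 1 / 8 0 3 / 6 8 4]. Elementwise product with the kernel and sum: 1·1 + 0·-1 + 3·1 + 6·1 + 4·1.

8 14 13
12 6 6
20 15 6
5 15 14
8 9 29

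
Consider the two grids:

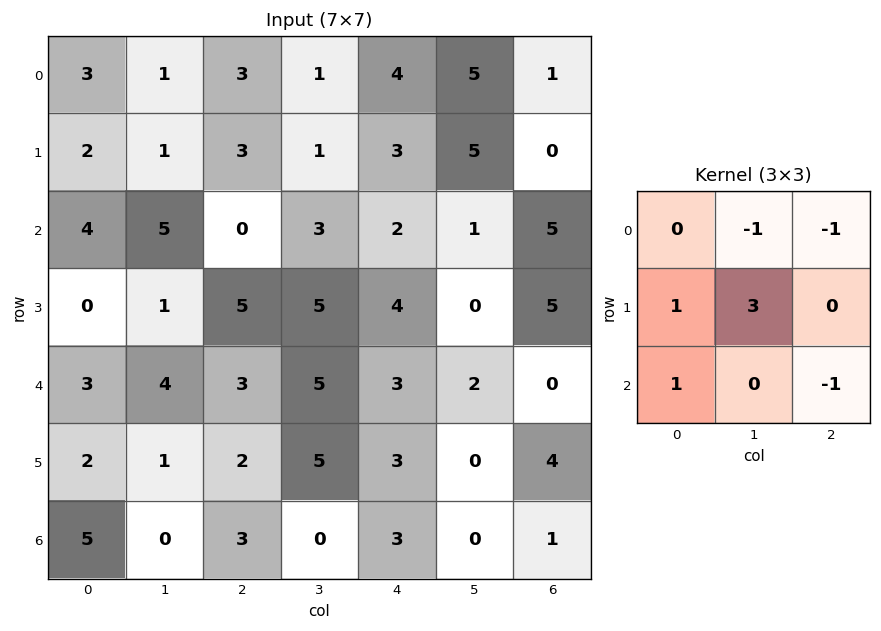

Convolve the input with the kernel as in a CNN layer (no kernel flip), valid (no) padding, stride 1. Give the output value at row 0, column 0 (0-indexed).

5

The receptive field on the input at this output position is [3 1 3 / 2 1 3 / 4 5 0]. Elementwise product with the kernel and sum: 1·-1 + 3·-1 + 2·1 + 1·3 + 4·1 + 0·-1.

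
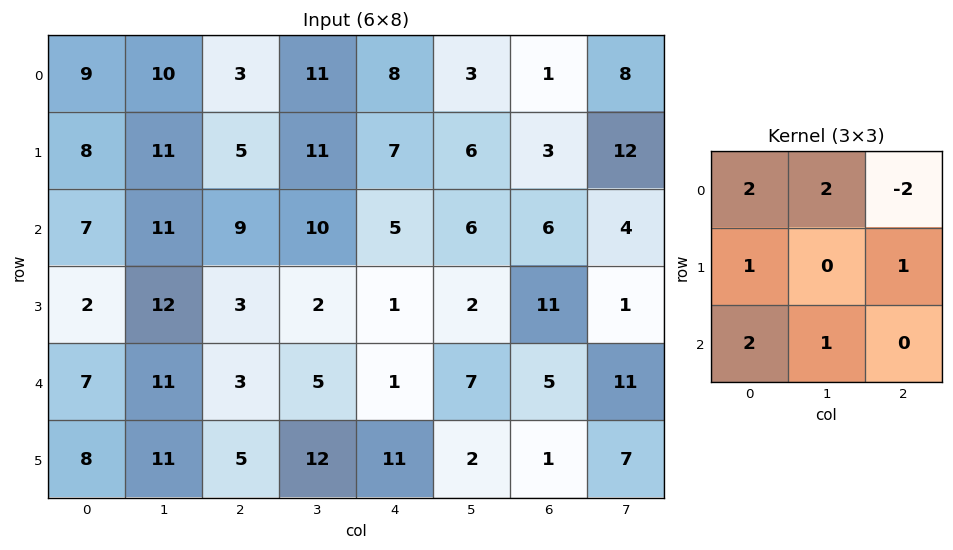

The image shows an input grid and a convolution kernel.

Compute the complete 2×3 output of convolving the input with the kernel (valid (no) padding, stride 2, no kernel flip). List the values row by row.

Output[0,0]: The receptive field on the input at this output position is [9 10 3 / 8 11 5 / 7 11 9]. Elementwise product with the kernel and sum: 9·2 + 10·2 + 3·-2 + 8·1 + 5·1 + 7·2 + 11·1.
Output[0,1]: The receptive field on the input at this output position is [3 11 8 / 5 11 7 / 9 10 5]. Elementwise product with the kernel and sum: 3·2 + 11·2 + 8·-2 + 5·1 + 7·1 + 9·2 + 10·1.

70 52 46
48 43 31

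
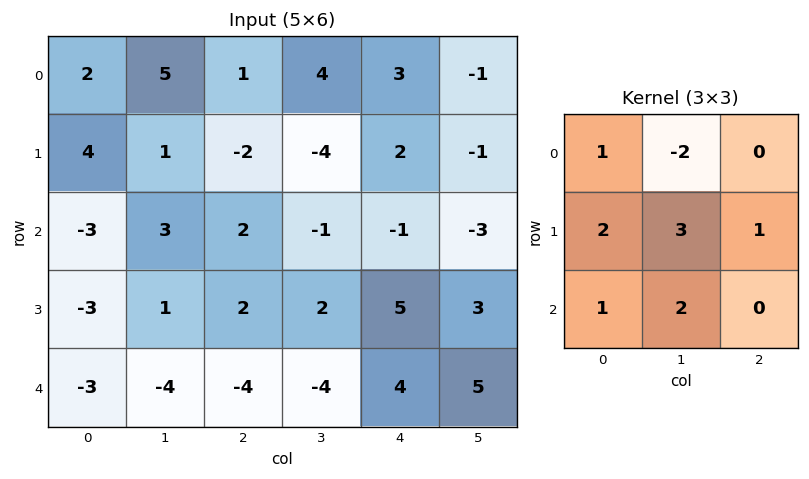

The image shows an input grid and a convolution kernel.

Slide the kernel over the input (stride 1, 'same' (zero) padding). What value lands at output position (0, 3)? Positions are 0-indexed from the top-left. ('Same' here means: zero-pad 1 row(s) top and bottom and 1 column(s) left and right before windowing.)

7

The receptive field on the zero-padded input at this output position is [0 0 0 / 1 4 3 / -2 -4 2]. Elementwise product with the kernel and sum: 0·1 + 0·-2 + 1·2 + 4·3 + 3·1 + -2·1 + -4·2.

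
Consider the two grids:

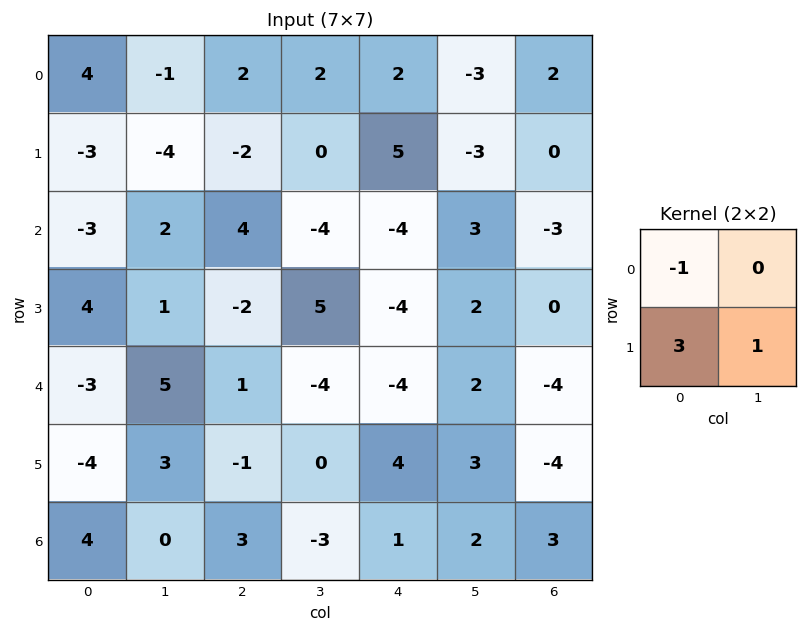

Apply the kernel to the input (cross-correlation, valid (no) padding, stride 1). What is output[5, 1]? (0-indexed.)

The receptive field on the input at this output position is [3 -1 / 0 3]. Elementwise product with the kernel and sum: 3·-1 + 0·3 + 3·1.

0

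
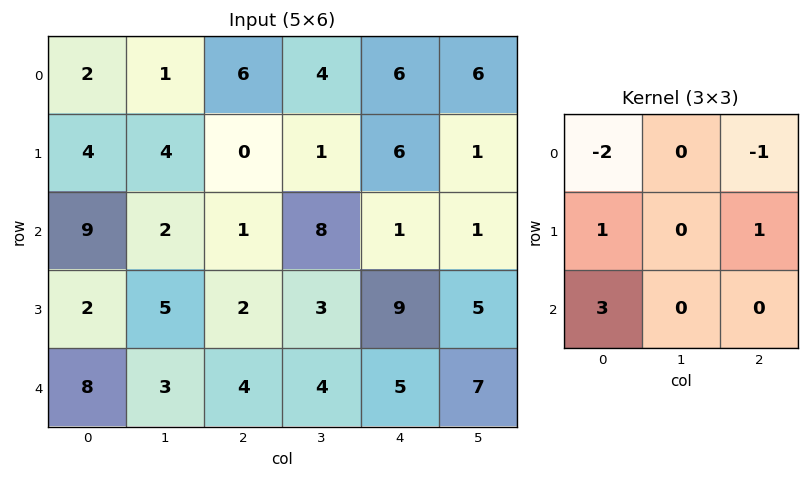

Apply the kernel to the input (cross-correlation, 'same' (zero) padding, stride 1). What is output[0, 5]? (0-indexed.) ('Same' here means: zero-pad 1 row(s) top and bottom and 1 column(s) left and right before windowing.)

The receptive field on the zero-padded input at this output position is [0 0 0 / 6 6 0 / 6 1 0]. Elementwise product with the kernel and sum: 0·-2 + 0·-1 + 6·1 + 0·1 + 6·3.

24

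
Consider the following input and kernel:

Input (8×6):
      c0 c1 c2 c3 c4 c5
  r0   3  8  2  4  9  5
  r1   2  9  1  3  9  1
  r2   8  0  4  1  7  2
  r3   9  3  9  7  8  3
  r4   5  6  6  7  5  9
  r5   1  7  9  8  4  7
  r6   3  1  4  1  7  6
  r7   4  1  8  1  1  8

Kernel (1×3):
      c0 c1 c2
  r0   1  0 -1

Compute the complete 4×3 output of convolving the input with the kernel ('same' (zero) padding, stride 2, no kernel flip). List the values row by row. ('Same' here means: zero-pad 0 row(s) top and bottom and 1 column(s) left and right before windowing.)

Output[0,0]: The receptive field on the zero-padded input at this output position is [0 3 8]. Elementwise product with the kernel and sum: 0·1 + 8·-1.

-8 4 -1
0 -1 -1
-6 -1 -2
-1 0 -5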